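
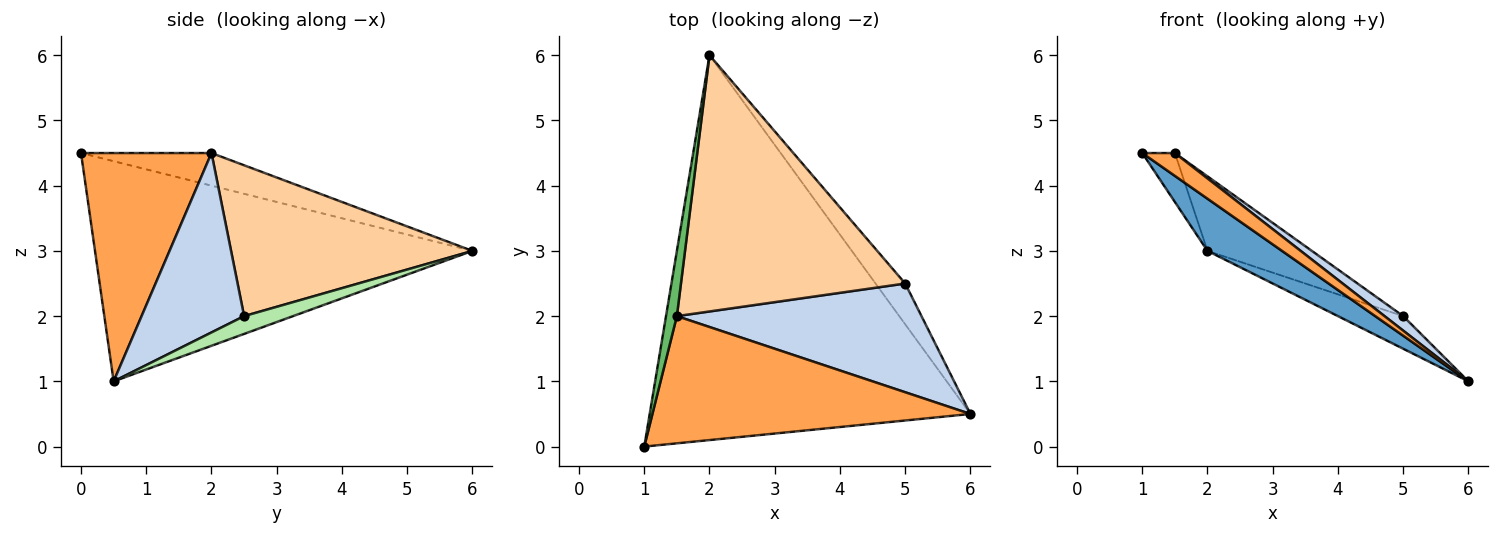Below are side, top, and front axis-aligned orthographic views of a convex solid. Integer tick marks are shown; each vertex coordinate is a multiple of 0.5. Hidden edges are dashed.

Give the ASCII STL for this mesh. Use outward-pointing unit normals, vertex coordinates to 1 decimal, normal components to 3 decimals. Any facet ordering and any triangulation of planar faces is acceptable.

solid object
 facet normal -0.562 -0.111 -0.819
  outer loop
   vertex 2.0 6.0 3.0
   vertex 6.0 0.5 1.0
   vertex 1.0 0.0 4.5
  endloop
 endfacet
 facet normal 0.588 -0.107 0.802
  outer loop
   vertex 1.5 2.0 4.5
   vertex 6.0 0.5 1.0
   vertex 5.0 2.5 2.0
  endloop
 endfacet
 facet normal 0.577 -0.144 0.804
  outer loop
   vertex 1.5 2.0 4.5
   vertex 1.0 0.0 4.5
   vertex 6.0 0.5 1.0
  endloop
 endfacet
 facet normal 0.543 0.235 0.807
  outer loop
   vertex 1.5 2.0 4.5
   vertex 5.0 2.5 2.0
   vertex 2.0 6.0 3.0
  endloop
 endfacet
 facet normal -0.923 0.231 0.308
  outer loop
   vertex 1.5 2.0 4.5
   vertex 2.0 6.0 3.0
   vertex 1.0 0.0 4.5
  endloop
 endfacet
 facet normal 0.424 0.566 -0.707
  outer loop
   vertex 5.0 2.5 2.0
   vertex 6.0 0.5 1.0
   vertex 2.0 6.0 3.0
  endloop
 endfacet
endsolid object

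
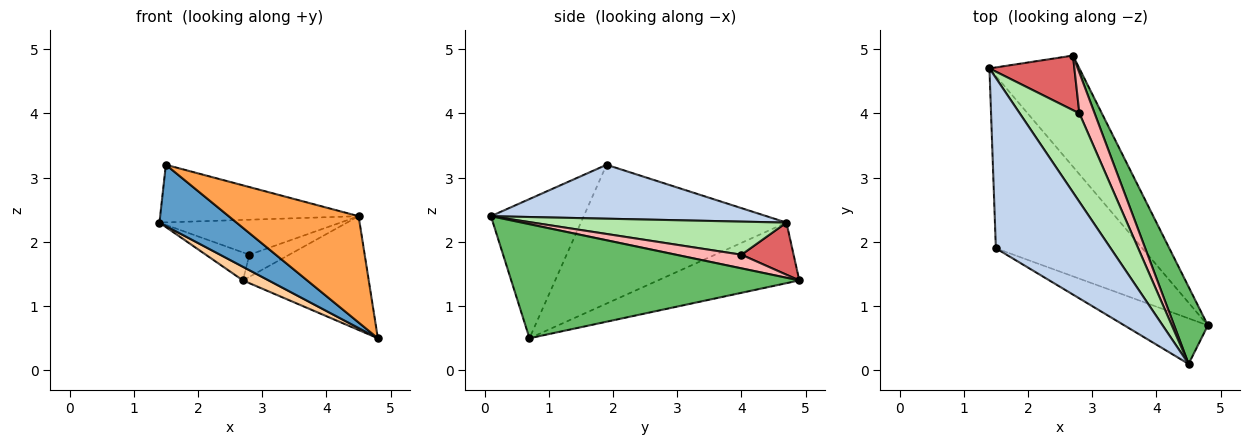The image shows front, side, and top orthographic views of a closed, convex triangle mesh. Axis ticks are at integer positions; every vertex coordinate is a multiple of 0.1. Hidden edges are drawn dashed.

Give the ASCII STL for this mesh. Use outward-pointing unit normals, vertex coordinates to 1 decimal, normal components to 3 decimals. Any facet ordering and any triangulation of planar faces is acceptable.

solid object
 facet normal -0.666 -0.250 -0.703
  outer loop
   vertex 1.5 1.9 3.2
   vertex 1.4 4.7 2.3
   vertex 4.8 0.7 0.5
  endloop
 endfacet
 facet normal 0.406 0.293 0.866
  outer loop
   vertex 4.5 0.1 2.4
   vertex 1.4 4.7 2.3
   vertex 1.5 1.9 3.2
  endloop
 endfacet
 facet normal -0.549 -0.768 -0.329
  outer loop
   vertex 4.5 0.1 2.4
   vertex 1.5 1.9 3.2
   vertex 4.8 0.7 0.5
  endloop
 endfacet
 facet normal -0.556 -0.101 -0.825
  outer loop
   vertex 2.7 4.9 1.4
   vertex 4.8 0.7 0.5
   vertex 1.4 4.7 2.3
  endloop
 endfacet
 facet normal 0.885 0.386 0.262
  outer loop
   vertex 2.7 4.9 1.4
   vertex 4.5 0.1 2.4
   vertex 4.8 0.7 0.5
  endloop
 endfacet
 facet normal 0.459 0.327 0.826
  outer loop
   vertex 2.8 4.0 1.8
   vertex 1.4 4.7 2.3
   vertex 4.5 0.1 2.4
  endloop
 endfacet
 facet normal 0.479 0.400 0.781
  outer loop
   vertex 2.8 4.0 1.8
   vertex 2.7 4.9 1.4
   vertex 1.4 4.7 2.3
  endloop
 endfacet
 facet normal 0.618 0.376 0.691
  outer loop
   vertex 2.8 4.0 1.8
   vertex 4.5 0.1 2.4
   vertex 2.7 4.9 1.4
  endloop
 endfacet
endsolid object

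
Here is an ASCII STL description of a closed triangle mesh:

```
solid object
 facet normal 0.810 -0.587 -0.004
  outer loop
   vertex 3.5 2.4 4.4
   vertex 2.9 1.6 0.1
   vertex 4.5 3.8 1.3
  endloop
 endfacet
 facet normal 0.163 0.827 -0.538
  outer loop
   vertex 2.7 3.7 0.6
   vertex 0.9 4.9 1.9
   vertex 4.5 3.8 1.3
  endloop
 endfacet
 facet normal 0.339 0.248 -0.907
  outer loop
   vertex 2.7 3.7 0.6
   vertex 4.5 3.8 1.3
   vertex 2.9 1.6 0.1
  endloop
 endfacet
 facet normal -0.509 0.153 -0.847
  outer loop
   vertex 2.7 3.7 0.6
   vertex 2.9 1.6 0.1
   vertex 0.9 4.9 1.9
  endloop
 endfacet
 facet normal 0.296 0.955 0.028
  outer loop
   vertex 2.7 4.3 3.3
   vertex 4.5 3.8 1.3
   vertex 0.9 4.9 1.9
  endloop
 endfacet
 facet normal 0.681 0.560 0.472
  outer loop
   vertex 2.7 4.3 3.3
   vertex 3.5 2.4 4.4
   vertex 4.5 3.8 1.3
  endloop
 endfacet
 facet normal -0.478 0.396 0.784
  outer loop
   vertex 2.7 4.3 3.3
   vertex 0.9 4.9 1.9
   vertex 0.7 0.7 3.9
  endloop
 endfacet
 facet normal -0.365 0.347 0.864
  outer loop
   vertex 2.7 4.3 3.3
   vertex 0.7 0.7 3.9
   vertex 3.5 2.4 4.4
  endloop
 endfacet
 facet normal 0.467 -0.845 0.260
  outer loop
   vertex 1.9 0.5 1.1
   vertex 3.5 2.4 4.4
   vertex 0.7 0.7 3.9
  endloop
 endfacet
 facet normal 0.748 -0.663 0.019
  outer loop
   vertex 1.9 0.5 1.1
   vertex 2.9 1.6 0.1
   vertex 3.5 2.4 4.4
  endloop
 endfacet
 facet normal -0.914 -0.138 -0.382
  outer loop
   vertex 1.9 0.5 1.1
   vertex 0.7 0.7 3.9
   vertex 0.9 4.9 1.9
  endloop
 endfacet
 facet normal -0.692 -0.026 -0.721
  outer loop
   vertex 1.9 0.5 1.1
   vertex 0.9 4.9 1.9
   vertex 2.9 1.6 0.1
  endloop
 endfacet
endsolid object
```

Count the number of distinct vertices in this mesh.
8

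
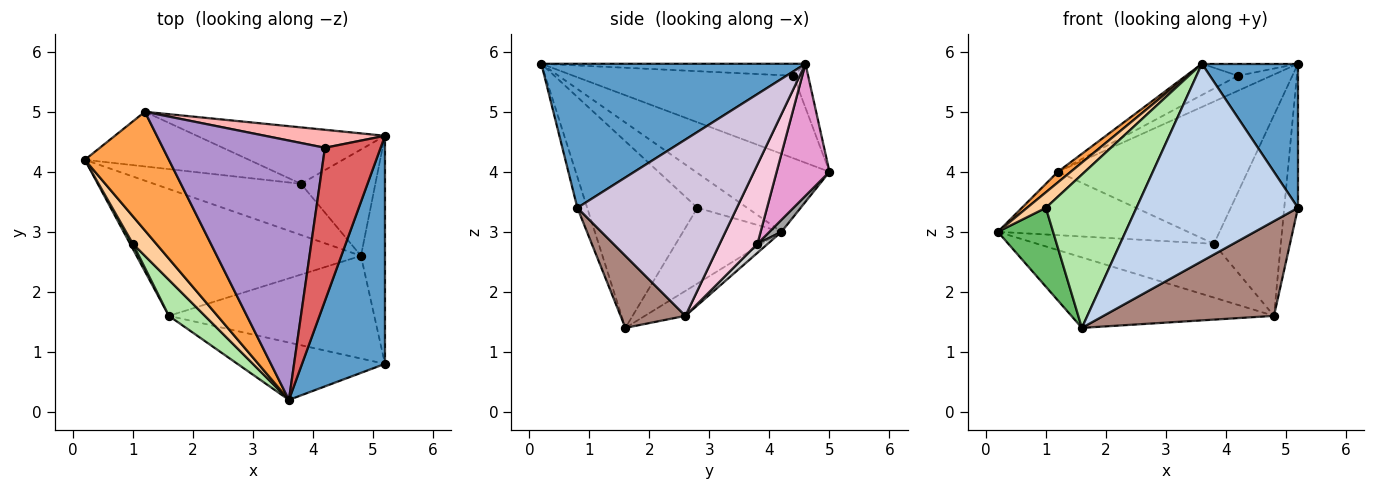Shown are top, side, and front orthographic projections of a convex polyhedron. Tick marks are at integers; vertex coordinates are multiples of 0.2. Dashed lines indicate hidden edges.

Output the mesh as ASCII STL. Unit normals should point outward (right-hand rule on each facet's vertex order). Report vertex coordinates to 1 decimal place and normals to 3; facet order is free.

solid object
 facet normal 0.827 -0.301 0.476
  outer loop
   vertex 5.2 0.8 3.4
   vertex 5.2 4.6 5.8
   vertex 3.6 0.2 5.8
  endloop
 endfacet
 facet normal -0.058 -0.959 -0.279
  outer loop
   vertex 5.2 0.8 3.4
   vertex 3.6 0.2 5.8
   vertex 1.6 1.6 1.4
  endloop
 endfacet
 facet normal -0.679 -0.065 0.731
  outer loop
   vertex 1.2 5.0 4.0
   vertex 0.2 4.2 3.0
   vertex 3.6 0.2 5.8
  endloop
 endfacet
 facet normal -0.792 -0.300 0.532
  outer loop
   vertex 1.0 2.8 3.4
   vertex 3.6 0.2 5.8
   vertex 0.2 4.2 3.0
  endloop
 endfacet
 facet normal -0.872 -0.489 0.032
  outer loop
   vertex 1.0 2.8 3.4
   vertex 0.2 4.2 3.0
   vertex 1.6 1.6 1.4
  endloop
 endfacet
 facet normal -0.764 -0.628 0.148
  outer loop
   vertex 1.0 2.8 3.4
   vertex 1.6 1.6 1.4
   vertex 3.6 0.2 5.8
  endloop
 endfacet
 facet normal -0.210 0.076 0.975
  outer loop
   vertex 4.2 4.4 5.6
   vertex 3.6 0.2 5.8
   vertex 5.2 4.6 5.8
  endloop
 endfacet
 facet normal -0.271 0.616 0.739
  outer loop
   vertex 4.2 4.4 5.6
   vertex 5.2 4.6 5.8
   vertex 1.2 5.0 4.0
  endloop
 endfacet
 facet normal -0.451 0.107 0.886
  outer loop
   vertex 4.2 4.4 5.6
   vertex 1.2 5.0 4.0
   vertex 3.6 0.2 5.8
  endloop
 endfacet
 facet normal 0.987 0.085 -0.134
  outer loop
   vertex 4.8 2.6 1.6
   vertex 5.2 4.6 5.8
   vertex 5.2 0.8 3.4
  endloop
 endfacet
 facet normal 0.250 -0.656 -0.712
  outer loop
   vertex 4.8 2.6 1.6
   vertex 5.2 0.8 3.4
   vertex 1.6 1.6 1.4
  endloop
 endfacet
 facet normal -0.097 0.483 -0.870
  outer loop
   vertex 4.8 2.6 1.6
   vertex 1.6 1.6 1.4
   vertex 0.2 4.2 3.0
  endloop
 endfacet
 facet normal 0.251 0.900 -0.357
  outer loop
   vertex 3.8 3.8 2.8
   vertex 1.2 5.0 4.0
   vertex 5.2 4.6 5.8
  endloop
 endfacet
 facet normal 0.446 0.791 -0.419
  outer loop
   vertex 3.8 3.8 2.8
   vertex 5.2 4.6 5.8
   vertex 4.8 2.6 1.6
  endloop
 endfacet
 facet normal 0.048 0.756 -0.653
  outer loop
   vertex 3.8 3.8 2.8
   vertex 0.2 4.2 3.0
   vertex 1.2 5.0 4.0
  endloop
 endfacet
 facet normal 0.042 0.724 -0.689
  outer loop
   vertex 3.8 3.8 2.8
   vertex 4.8 2.6 1.6
   vertex 0.2 4.2 3.0
  endloop
 endfacet
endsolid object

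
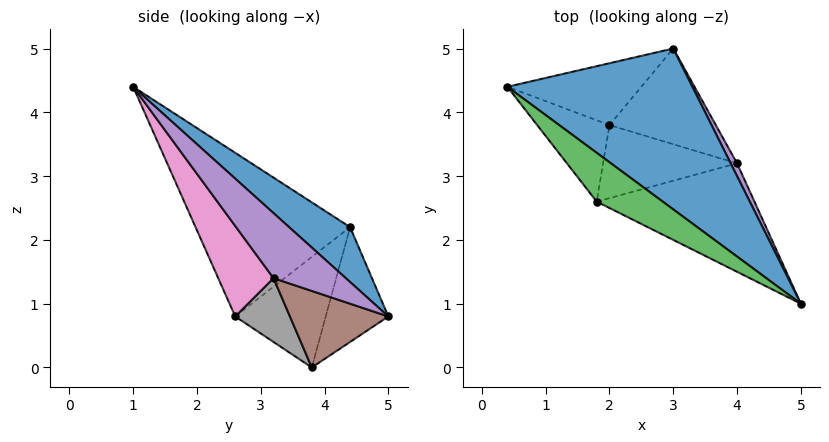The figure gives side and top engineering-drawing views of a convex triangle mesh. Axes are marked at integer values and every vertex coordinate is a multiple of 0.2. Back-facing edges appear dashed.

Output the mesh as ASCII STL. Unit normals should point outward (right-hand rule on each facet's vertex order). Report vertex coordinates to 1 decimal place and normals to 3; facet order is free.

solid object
 facet normal 0.201 0.709 0.676
  outer loop
   vertex 3.0 5.0 0.8
   vertex 0.4 4.4 2.2
   vertex 5.0 1.0 4.4
  endloop
 endfacet
 facet normal -0.449 0.724 -0.524
  outer loop
   vertex 2.0 3.8 0.0
   vertex 0.4 4.4 2.2
   vertex 3.0 5.0 0.8
  endloop
 endfacet
 facet normal -0.652 -0.711 0.263
  outer loop
   vertex 1.8 2.6 0.8
   vertex 5.0 1.0 4.4
   vertex 0.4 4.4 2.2
  endloop
 endfacet
 facet normal -0.816 -0.220 -0.534
  outer loop
   vertex 1.8 2.6 0.8
   vertex 0.4 4.4 2.2
   vertex 2.0 3.8 0.0
  endloop
 endfacet
 facet normal 0.859 0.505 0.084
  outer loop
   vertex 4.0 3.2 1.4
   vertex 3.0 5.0 0.8
   vertex 5.0 1.0 4.4
  endloop
 endfacet
 facet normal 0.583 0.054 -0.810
  outer loop
   vertex 4.0 3.2 1.4
   vertex 2.0 3.8 0.0
   vertex 3.0 5.0 0.8
  endloop
 endfacet
 facet normal 0.359 -0.691 -0.627
  outer loop
   vertex 4.0 3.2 1.4
   vertex 5.0 1.0 4.4
   vertex 1.8 2.6 0.8
  endloop
 endfacet
 facet normal 0.357 -0.559 -0.749
  outer loop
   vertex 4.0 3.2 1.4
   vertex 1.8 2.6 0.8
   vertex 2.0 3.8 0.0
  endloop
 endfacet
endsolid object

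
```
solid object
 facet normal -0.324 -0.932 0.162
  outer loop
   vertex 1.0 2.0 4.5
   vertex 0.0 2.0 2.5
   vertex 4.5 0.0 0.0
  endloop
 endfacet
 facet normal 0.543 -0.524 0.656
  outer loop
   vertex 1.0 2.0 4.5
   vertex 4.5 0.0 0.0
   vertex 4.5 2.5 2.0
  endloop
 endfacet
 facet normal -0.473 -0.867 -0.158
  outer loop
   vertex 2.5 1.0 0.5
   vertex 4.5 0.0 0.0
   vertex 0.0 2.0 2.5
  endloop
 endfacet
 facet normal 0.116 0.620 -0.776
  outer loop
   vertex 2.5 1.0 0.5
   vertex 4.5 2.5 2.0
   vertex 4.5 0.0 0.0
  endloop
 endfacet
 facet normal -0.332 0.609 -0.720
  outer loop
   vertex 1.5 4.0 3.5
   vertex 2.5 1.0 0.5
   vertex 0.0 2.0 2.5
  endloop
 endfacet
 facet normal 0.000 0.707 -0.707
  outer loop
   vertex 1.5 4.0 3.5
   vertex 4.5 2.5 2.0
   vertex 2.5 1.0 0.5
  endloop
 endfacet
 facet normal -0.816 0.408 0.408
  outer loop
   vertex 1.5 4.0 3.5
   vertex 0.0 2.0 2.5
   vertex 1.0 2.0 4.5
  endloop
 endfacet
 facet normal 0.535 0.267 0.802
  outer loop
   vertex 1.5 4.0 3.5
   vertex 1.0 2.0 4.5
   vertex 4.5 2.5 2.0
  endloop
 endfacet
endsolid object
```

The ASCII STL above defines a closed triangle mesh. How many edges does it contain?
12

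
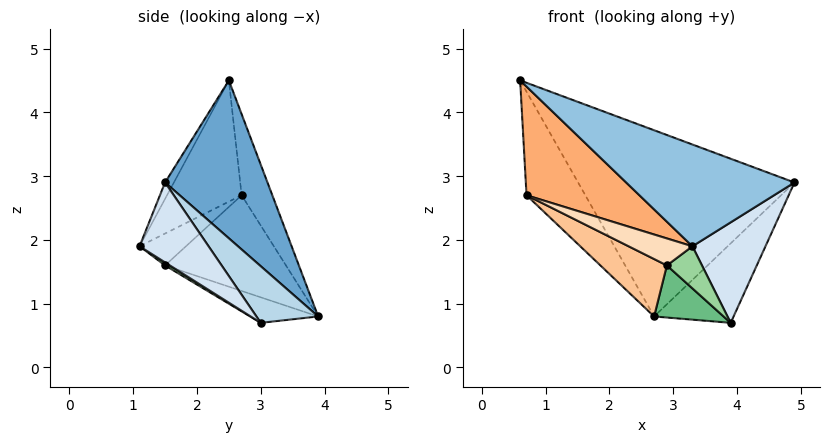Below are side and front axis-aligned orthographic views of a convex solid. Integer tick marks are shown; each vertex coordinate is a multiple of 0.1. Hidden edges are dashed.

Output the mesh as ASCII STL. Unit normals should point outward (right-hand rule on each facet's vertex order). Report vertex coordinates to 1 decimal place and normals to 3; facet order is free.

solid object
 facet normal 0.369 0.780 0.505
  outer loop
   vertex 2.7 3.9 0.8
   vertex 0.6 2.5 4.5
   vertex 4.9 1.5 2.9
  endloop
 endfacet
 facet normal -0.047 -0.899 0.435
  outer loop
   vertex 3.3 1.1 1.9
   vertex 4.9 1.5 2.9
   vertex 0.6 2.5 4.5
  endloop
 endfacet
 facet normal 0.594 0.764 0.251
  outer loop
   vertex 3.9 3.0 0.7
   vertex 2.7 3.9 0.8
   vertex 4.9 1.5 2.9
  endloop
 endfacet
 facet normal 0.534 -0.566 -0.628
  outer loop
   vertex 3.9 3.0 0.7
   vertex 4.9 1.5 2.9
   vertex 3.3 1.1 1.9
  endloop
 endfacet
 facet normal -0.462 0.884 0.073
  outer loop
   vertex 0.7 2.7 2.7
   vertex 0.6 2.5 4.5
   vertex 2.7 3.9 0.8
  endloop
 endfacet
 facet normal -0.547 -0.828 -0.122
  outer loop
   vertex 0.7 2.7 2.7
   vertex 3.3 1.1 1.9
   vertex 0.6 2.5 4.5
  endloop
 endfacet
 facet normal -0.554 -0.305 -0.775
  outer loop
   vertex 2.9 1.5 1.6
   vertex 0.7 2.7 2.7
   vertex 2.7 3.9 0.8
  endloop
 endfacet
 facet normal -0.564 -0.776 -0.282
  outer loop
   vertex 2.9 1.5 1.6
   vertex 3.3 1.1 1.9
   vertex 0.7 2.7 2.7
  endloop
 endfacet
 facet normal -0.317 -0.324 -0.892
  outer loop
   vertex 2.9 1.5 1.6
   vertex 2.7 3.9 0.8
   vertex 3.9 3.0 0.7
  endloop
 endfacet
 facet normal 0.075 -0.549 -0.832
  outer loop
   vertex 2.9 1.5 1.6
   vertex 3.9 3.0 0.7
   vertex 3.3 1.1 1.9
  endloop
 endfacet
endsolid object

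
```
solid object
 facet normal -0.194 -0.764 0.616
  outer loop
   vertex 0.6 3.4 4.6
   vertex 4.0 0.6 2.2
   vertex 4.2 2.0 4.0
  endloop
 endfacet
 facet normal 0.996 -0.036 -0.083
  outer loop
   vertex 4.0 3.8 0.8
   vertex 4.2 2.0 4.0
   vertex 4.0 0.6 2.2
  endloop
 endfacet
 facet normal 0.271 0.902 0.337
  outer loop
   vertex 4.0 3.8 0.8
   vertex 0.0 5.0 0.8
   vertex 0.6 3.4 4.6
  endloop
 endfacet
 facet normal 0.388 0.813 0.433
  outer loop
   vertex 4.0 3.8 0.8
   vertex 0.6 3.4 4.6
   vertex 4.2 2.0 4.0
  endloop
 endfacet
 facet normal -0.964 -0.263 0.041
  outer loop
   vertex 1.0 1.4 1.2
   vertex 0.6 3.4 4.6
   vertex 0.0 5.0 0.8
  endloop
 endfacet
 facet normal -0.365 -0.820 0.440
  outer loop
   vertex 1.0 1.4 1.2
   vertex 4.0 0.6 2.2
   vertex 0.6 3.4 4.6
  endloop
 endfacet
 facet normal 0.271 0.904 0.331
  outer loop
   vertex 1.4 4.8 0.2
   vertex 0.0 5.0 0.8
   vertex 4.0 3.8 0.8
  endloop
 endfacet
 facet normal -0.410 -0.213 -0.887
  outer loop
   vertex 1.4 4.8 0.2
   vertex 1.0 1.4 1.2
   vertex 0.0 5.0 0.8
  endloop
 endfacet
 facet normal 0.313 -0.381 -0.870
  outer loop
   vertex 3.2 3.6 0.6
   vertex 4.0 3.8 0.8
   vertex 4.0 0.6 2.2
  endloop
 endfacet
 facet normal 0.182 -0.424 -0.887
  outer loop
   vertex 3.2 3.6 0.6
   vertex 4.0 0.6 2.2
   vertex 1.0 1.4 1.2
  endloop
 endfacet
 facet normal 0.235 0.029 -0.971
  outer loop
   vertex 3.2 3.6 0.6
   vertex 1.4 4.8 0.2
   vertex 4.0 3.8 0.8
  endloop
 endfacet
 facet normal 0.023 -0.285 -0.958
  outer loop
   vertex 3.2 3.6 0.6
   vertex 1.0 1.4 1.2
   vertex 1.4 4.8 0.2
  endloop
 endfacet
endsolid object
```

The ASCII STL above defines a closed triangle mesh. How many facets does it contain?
12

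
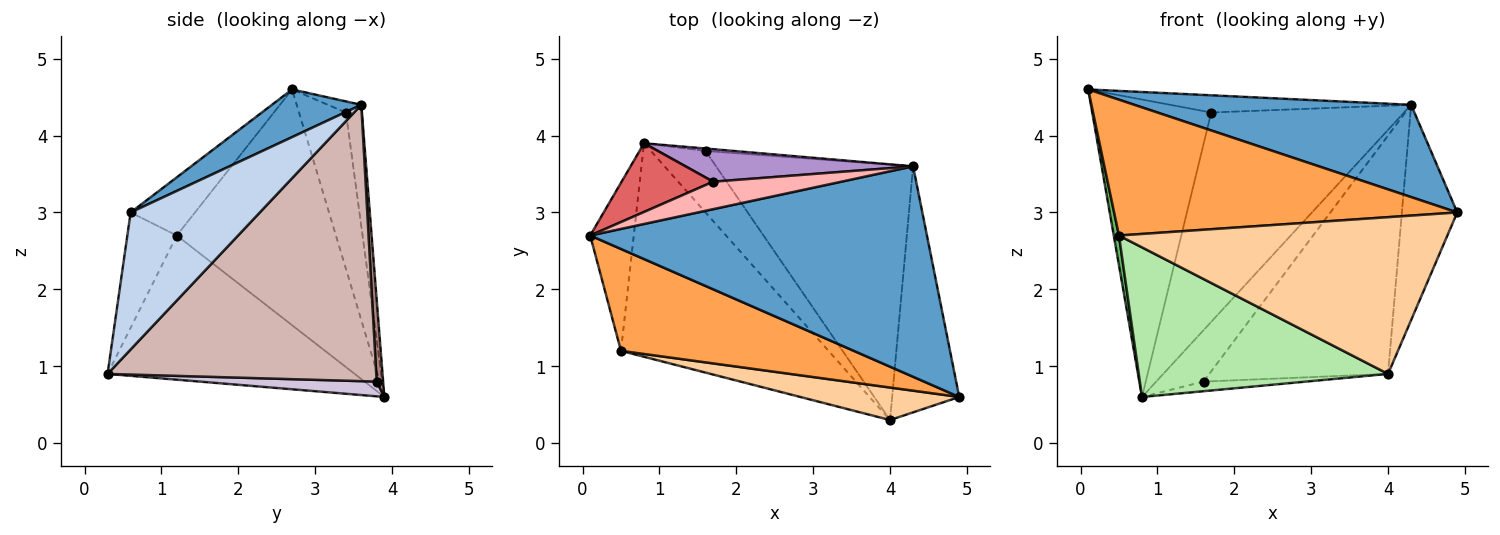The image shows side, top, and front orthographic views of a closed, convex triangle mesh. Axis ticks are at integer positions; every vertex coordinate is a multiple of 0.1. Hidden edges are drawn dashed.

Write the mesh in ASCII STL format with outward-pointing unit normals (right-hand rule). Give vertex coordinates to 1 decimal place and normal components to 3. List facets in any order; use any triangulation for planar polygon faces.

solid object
 facet normal 0.129 -0.398 0.908
  outer loop
   vertex 4.3 3.6 4.4
   vertex 0.1 2.7 4.6
   vertex 4.9 0.6 3.0
  endloop
 endfacet
 facet normal 0.838 0.359 -0.411
  outer loop
   vertex 4.3 3.6 4.4
   vertex 4.9 0.6 3.0
   vertex 4.0 0.3 0.9
  endloop
 endfacet
 facet normal -0.148 -0.791 0.593
  outer loop
   vertex 0.5 1.2 2.7
   vertex 4.9 0.6 3.0
   vertex 0.1 2.7 4.6
  endloop
 endfacet
 facet normal -0.146 -0.969 0.201
  outer loop
   vertex 0.5 1.2 2.7
   vertex 4.0 0.3 0.9
   vertex 4.9 0.6 3.0
  endloop
 endfacet
 facet normal -0.983 -0.032 -0.182
  outer loop
   vertex 0.5 1.2 2.7
   vertex 0.1 2.7 4.6
   vertex 0.8 3.9 0.6
  endloop
 endfacet
 facet normal -0.494 -0.499 -0.712
  outer loop
   vertex 0.5 1.2 2.7
   vertex 0.8 3.9 0.6
   vertex 4.0 0.3 0.9
  endloop
 endfacet
 facet normal -0.359 0.910 0.210
  outer loop
   vertex 1.7 3.4 4.3
   vertex 0.8 3.9 0.6
   vertex 0.1 2.7 4.6
  endloop
 endfacet
 facet normal -0.073 0.530 0.845
  outer loop
   vertex 1.7 3.4 4.3
   vertex 0.1 2.7 4.6
   vertex 4.3 3.6 4.4
  endloop
 endfacet
 facet normal -0.082 0.985 0.153
  outer loop
   vertex 1.7 3.4 4.3
   vertex 4.3 3.6 4.4
   vertex 0.8 3.9 0.6
  endloop
 endfacet
 facet normal 0.257 0.149 -0.955
  outer loop
   vertex 1.6 3.8 0.8
   vertex 4.0 0.3 0.9
   vertex 0.8 3.9 0.6
  endloop
 endfacet
 facet normal 0.135 0.990 -0.047
  outer loop
   vertex 1.6 3.8 0.8
   vertex 0.8 3.9 0.6
   vertex 4.3 3.6 4.4
  endloop
 endfacet
 facet normal 0.716 0.476 -0.510
  outer loop
   vertex 1.6 3.8 0.8
   vertex 4.3 3.6 4.4
   vertex 4.0 0.3 0.9
  endloop
 endfacet
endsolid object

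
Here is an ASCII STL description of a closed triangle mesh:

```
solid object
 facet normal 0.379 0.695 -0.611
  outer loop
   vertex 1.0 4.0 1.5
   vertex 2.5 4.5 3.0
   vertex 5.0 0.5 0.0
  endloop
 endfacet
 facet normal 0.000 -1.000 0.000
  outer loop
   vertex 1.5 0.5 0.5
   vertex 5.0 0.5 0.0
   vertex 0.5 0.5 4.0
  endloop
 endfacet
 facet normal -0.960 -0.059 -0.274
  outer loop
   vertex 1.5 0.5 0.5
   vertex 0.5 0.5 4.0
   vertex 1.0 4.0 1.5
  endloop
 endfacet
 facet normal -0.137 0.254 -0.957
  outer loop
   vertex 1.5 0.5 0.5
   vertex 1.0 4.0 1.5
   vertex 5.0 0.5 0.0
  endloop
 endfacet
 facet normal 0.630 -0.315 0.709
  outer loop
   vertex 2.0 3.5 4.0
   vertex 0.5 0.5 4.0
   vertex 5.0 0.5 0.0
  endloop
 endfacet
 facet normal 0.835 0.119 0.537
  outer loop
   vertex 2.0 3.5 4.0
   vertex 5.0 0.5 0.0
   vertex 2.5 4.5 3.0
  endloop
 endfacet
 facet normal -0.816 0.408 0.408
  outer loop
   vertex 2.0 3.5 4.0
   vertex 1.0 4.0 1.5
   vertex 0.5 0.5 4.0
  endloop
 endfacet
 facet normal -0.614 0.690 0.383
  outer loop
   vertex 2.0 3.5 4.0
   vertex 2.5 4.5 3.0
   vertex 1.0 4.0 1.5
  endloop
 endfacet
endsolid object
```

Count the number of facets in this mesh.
8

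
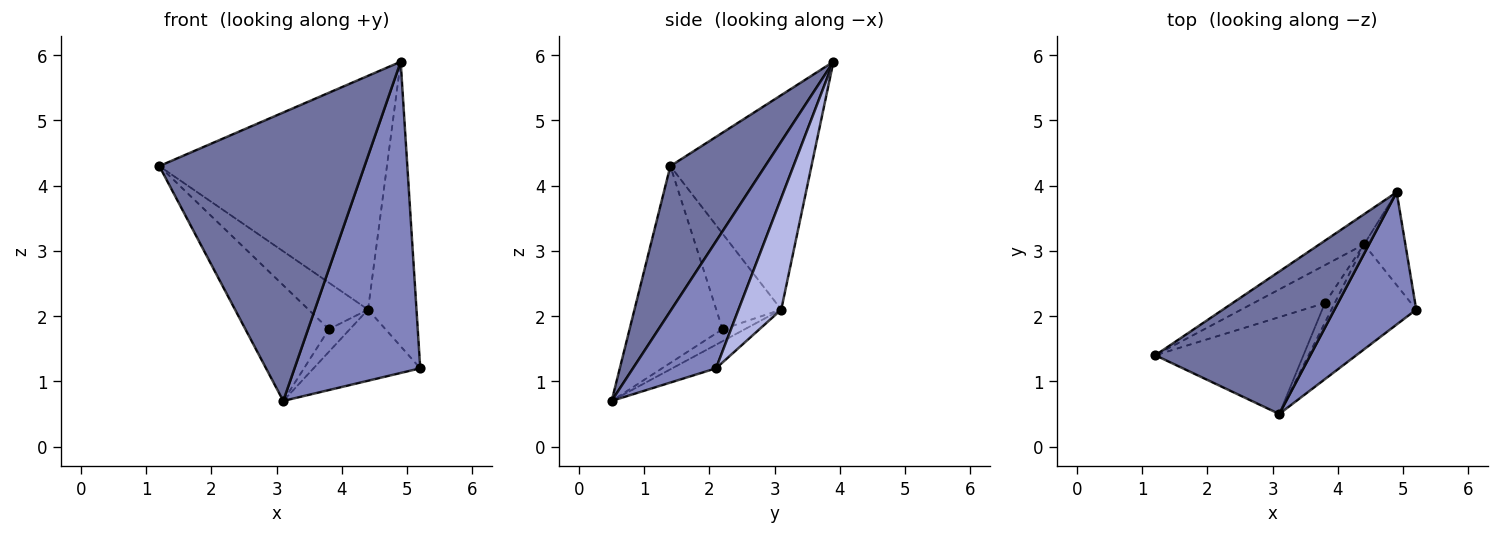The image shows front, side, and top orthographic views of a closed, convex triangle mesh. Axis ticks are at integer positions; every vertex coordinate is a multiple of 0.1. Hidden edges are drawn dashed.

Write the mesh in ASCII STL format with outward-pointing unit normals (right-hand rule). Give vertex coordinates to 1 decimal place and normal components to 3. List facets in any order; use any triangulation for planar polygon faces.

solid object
 facet normal 0.383 -0.828 0.409
  outer loop
   vertex 3.1 0.5 0.7
   vertex 4.9 3.9 5.9
   vertex 1.2 1.4 4.3
  endloop
 endfacet
 facet normal 0.520 -0.786 0.334
  outer loop
   vertex 3.1 0.5 0.7
   vertex 5.2 2.1 1.2
   vertex 4.9 3.9 5.9
  endloop
 endfacet
 facet normal -0.524 0.845 -0.109
  outer loop
   vertex 4.4 3.1 2.1
   vertex 1.2 1.4 4.3
   vertex 4.9 3.9 5.9
  endloop
 endfacet
 facet normal 0.643 0.728 -0.238
  outer loop
   vertex 4.4 3.1 2.1
   vertex 4.9 3.9 5.9
   vertex 5.2 2.1 1.2
  endloop
 endfacet
 facet normal -0.224 0.547 -0.807
  outer loop
   vertex 4.4 3.1 2.1
   vertex 5.2 2.1 1.2
   vertex 3.1 0.5 0.7
  endloop
 endfacet
 facet normal -0.649 0.583 -0.488
  outer loop
   vertex 3.8 2.2 1.8
   vertex 3.1 0.5 0.7
   vertex 1.2 1.4 4.3
  endloop
 endfacet
 facet normal -0.646 0.591 -0.483
  outer loop
   vertex 3.8 2.2 1.8
   vertex 1.2 1.4 4.3
   vertex 4.4 3.1 2.1
  endloop
 endfacet
 facet normal -0.628 0.588 -0.510
  outer loop
   vertex 3.8 2.2 1.8
   vertex 4.4 3.1 2.1
   vertex 3.1 0.5 0.7
  endloop
 endfacet
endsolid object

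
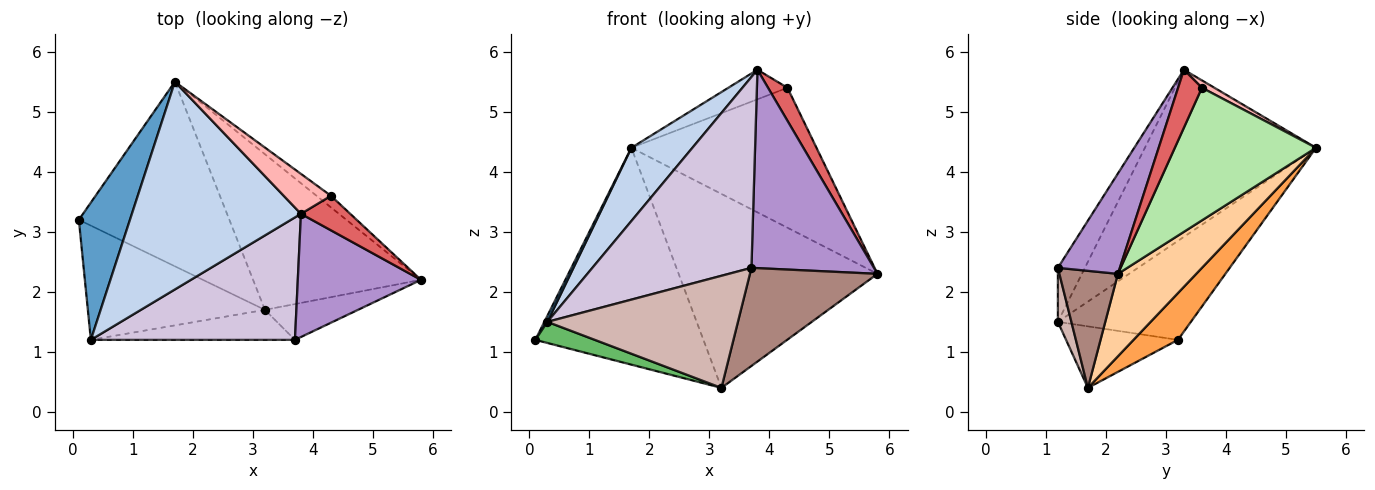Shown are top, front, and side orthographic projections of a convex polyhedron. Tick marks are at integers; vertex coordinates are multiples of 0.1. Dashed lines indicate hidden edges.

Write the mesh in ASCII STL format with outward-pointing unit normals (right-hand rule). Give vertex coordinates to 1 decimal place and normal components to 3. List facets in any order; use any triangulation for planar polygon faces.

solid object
 facet normal -0.888 -0.020 0.459
  outer loop
   vertex 0.3 1.2 1.5
   vertex 1.7 5.5 4.4
   vertex 0.1 3.2 1.2
  endloop
 endfacet
 facet normal -0.682 -0.243 0.690
  outer loop
   vertex 0.3 1.2 1.5
   vertex 3.8 3.3 5.7
   vertex 1.7 5.5 4.4
  endloop
 endfacet
 facet normal 0.197 0.747 -0.635
  outer loop
   vertex 3.2 1.7 0.4
   vertex 0.1 3.2 1.2
   vertex 1.7 5.5 4.4
  endloop
 endfacet
 facet normal 0.294 0.746 -0.598
  outer loop
   vertex 3.2 1.7 0.4
   vertex 1.7 5.5 4.4
   vertex 5.8 2.2 2.3
  endloop
 endfacet
 facet normal -0.323 -0.172 -0.931
  outer loop
   vertex 3.2 1.7 0.4
   vertex 0.3 1.2 1.5
   vertex 0.1 3.2 1.2
  endloop
 endfacet
 facet normal 0.605 0.793 -0.066
  outer loop
   vertex 4.3 3.6 5.4
   vertex 5.8 2.2 2.3
   vertex 1.7 5.5 4.4
  endloop
 endfacet
 facet normal 0.647 -0.527 0.551
  outer loop
   vertex 4.3 3.6 5.4
   vertex 3.8 3.3 5.7
   vertex 5.8 2.2 2.3
  endloop
 endfacet
 facet normal 0.124 0.590 0.798
  outer loop
   vertex 4.3 3.6 5.4
   vertex 1.7 5.5 4.4
   vertex 3.8 3.3 5.7
  endloop
 endfacet
 facet normal 0.395 -0.781 0.485
  outer loop
   vertex 3.7 1.2 2.4
   vertex 5.8 2.2 2.3
   vertex 3.8 3.3 5.7
  endloop
 endfacet
 facet normal -0.141 -0.833 0.535
  outer loop
   vertex 3.7 1.2 2.4
   vertex 3.8 3.3 5.7
   vertex 0.3 1.2 1.5
  endloop
 endfacet
 facet normal 0.396 -0.863 -0.315
  outer loop
   vertex 3.7 1.2 2.4
   vertex 3.2 1.7 0.4
   vertex 5.8 2.2 2.3
  endloop
 endfacet
 facet normal 0.068 -0.964 -0.258
  outer loop
   vertex 3.7 1.2 2.4
   vertex 0.3 1.2 1.5
   vertex 3.2 1.7 0.4
  endloop
 endfacet
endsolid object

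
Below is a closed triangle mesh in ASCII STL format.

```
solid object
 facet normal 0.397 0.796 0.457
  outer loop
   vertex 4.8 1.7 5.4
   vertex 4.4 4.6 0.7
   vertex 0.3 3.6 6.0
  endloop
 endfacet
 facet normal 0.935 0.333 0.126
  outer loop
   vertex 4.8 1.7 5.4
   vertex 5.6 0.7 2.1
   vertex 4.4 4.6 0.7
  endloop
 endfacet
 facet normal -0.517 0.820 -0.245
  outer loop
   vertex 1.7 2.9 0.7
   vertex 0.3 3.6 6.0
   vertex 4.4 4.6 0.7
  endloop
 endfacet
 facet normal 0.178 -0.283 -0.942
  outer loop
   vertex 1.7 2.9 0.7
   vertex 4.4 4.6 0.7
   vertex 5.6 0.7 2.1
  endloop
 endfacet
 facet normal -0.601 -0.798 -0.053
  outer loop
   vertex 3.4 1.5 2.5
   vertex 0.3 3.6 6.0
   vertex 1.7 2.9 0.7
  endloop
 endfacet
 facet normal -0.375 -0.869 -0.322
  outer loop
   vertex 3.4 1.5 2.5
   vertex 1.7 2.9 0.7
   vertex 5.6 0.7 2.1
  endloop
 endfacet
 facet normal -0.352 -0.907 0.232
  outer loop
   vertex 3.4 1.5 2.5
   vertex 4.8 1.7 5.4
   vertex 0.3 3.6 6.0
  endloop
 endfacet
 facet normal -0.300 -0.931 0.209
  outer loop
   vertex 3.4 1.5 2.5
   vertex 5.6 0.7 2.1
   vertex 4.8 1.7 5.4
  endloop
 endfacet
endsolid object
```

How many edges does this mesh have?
12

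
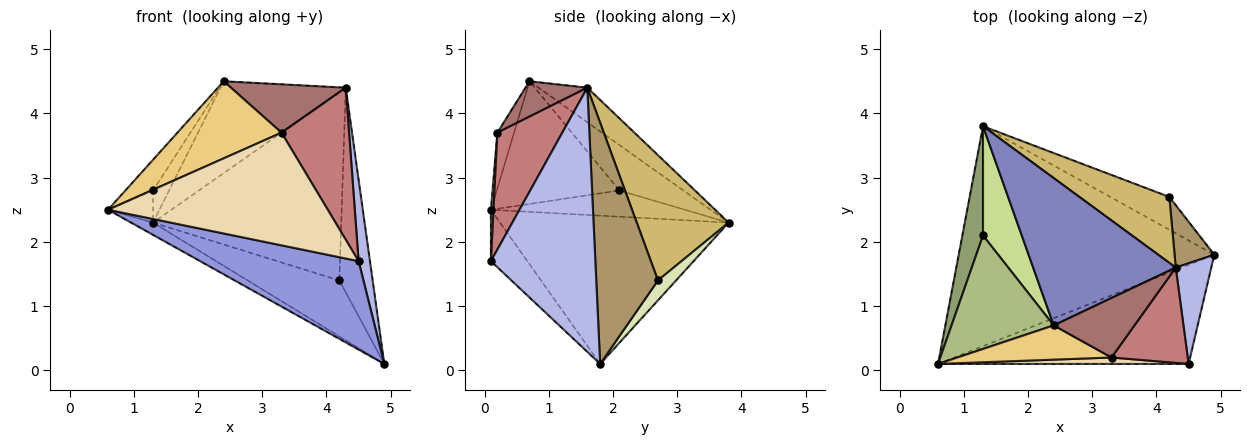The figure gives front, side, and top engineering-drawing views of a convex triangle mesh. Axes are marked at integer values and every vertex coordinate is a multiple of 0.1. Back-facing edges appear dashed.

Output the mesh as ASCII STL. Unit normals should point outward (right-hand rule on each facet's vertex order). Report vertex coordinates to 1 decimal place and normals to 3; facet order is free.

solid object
 facet normal -0.501 0.048 -0.864
  outer loop
   vertex 1.3 3.8 2.3
   vertex 4.9 1.8 0.1
   vertex 0.6 0.1 2.5
  endloop
 endfacet
 facet normal -0.202 0.518 0.831
  outer loop
   vertex 4.3 1.6 4.4
   vertex 1.3 3.8 2.3
   vertex 2.4 0.7 4.5
  endloop
 endfacet
 facet normal -0.151 -0.658 -0.737
  outer loop
   vertex 4.5 0.1 1.7
   vertex 0.6 0.1 2.5
   vertex 4.9 1.8 0.1
  endloop
 endfacet
 facet normal 0.985 -0.107 0.133
  outer loop
   vertex 4.5 0.1 1.7
   vertex 4.9 1.8 0.1
   vertex 4.3 1.6 4.4
  endloop
 endfacet
 facet normal -0.773 0.179 0.609
  outer loop
   vertex 1.3 2.1 2.8
   vertex 1.3 3.8 2.3
   vertex 0.6 0.1 2.5
  endloop
 endfacet
 facet normal -0.757 0.170 0.630
  outer loop
   vertex 1.3 2.1 2.8
   vertex 0.6 0.1 2.5
   vertex 2.4 0.7 4.5
  endloop
 endfacet
 facet normal -0.747 0.188 0.638
  outer loop
   vertex 1.3 2.1 2.8
   vertex 2.4 0.7 4.5
   vertex 1.3 3.8 2.3
  endloop
 endfacet
 facet normal 0.168 0.851 -0.498
  outer loop
   vertex 4.2 2.7 1.4
   vertex 4.9 1.8 0.1
   vertex 1.3 3.8 2.3
  endloop
 endfacet
 facet normal 0.871 0.470 0.143
  outer loop
   vertex 4.2 2.7 1.4
   vertex 4.3 1.6 4.4
   vertex 4.9 1.8 0.1
  endloop
 endfacet
 facet normal 0.418 0.857 0.300
  outer loop
   vertex 4.2 2.7 1.4
   vertex 1.3 3.8 2.3
   vertex 4.3 1.6 4.4
  endloop
 endfacet
 facet normal -0.145 -0.904 0.402
  outer loop
   vertex 3.3 0.2 3.7
   vertex 2.4 0.7 4.5
   vertex 0.6 0.1 2.5
  endloop
 endfacet
 facet normal 0.012 -0.998 0.057
  outer loop
   vertex 3.3 0.2 3.7
   vertex 0.6 0.1 2.5
   vertex 4.5 0.1 1.7
  endloop
 endfacet
 facet normal 0.322 -0.597 0.735
  outer loop
   vertex 3.3 0.2 3.7
   vertex 4.3 1.6 4.4
   vertex 2.4 0.7 4.5
  endloop
 endfacet
 facet normal 0.632 -0.657 0.412
  outer loop
   vertex 3.3 0.2 3.7
   vertex 4.5 0.1 1.7
   vertex 4.3 1.6 4.4
  endloop
 endfacet
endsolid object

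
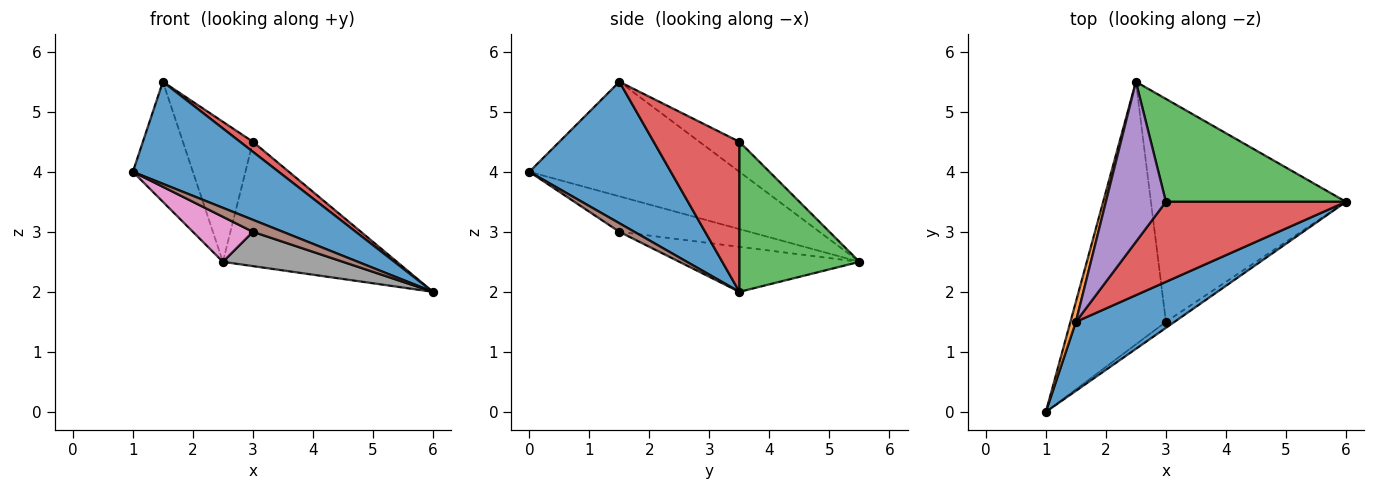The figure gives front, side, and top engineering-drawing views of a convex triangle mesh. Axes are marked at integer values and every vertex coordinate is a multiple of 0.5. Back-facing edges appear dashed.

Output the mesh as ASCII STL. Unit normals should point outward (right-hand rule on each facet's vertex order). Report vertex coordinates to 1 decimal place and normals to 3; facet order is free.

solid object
 facet normal 0.627 -0.646 0.437
  outer loop
   vertex 1.5 1.5 5.5
   vertex 1.0 0.0 4.0
   vertex 6.0 3.5 2.0
  endloop
 endfacet
 facet normal -0.961 0.274 0.046
  outer loop
   vertex 1.5 1.5 5.5
   vertex 2.5 5.5 2.5
   vertex 1.0 0.0 4.0
  endloop
 endfacet
 facet normal 0.469 0.680 0.563
  outer loop
   vertex 3.0 3.5 4.5
   vertex 6.0 3.5 2.0
   vertex 2.5 5.5 2.5
  endloop
 endfacet
 facet normal 0.637 -0.096 0.765
  outer loop
   vertex 3.0 3.5 4.5
   vertex 1.5 1.5 5.5
   vertex 6.0 3.5 2.0
  endloop
 endfacet
 facet normal -0.352 0.616 0.704
  outer loop
   vertex 3.0 3.5 4.5
   vertex 2.5 5.5 2.5
   vertex 1.5 1.5 5.5
  endloop
 endfacet
 facet normal 0.408 -0.816 -0.408
  outer loop
   vertex 3.0 1.5 3.0
   vertex 6.0 3.5 2.0
   vertex 1.0 0.0 4.0
  endloop
 endfacet
 facet normal -0.344 -0.159 -0.926
  outer loop
   vertex 3.0 1.5 3.0
   vertex 1.0 0.0 4.0
   vertex 2.5 5.5 2.5
  endloop
 endfacet
 facet normal -0.222 -0.148 -0.964
  outer loop
   vertex 3.0 1.5 3.0
   vertex 2.5 5.5 2.5
   vertex 6.0 3.5 2.0
  endloop
 endfacet
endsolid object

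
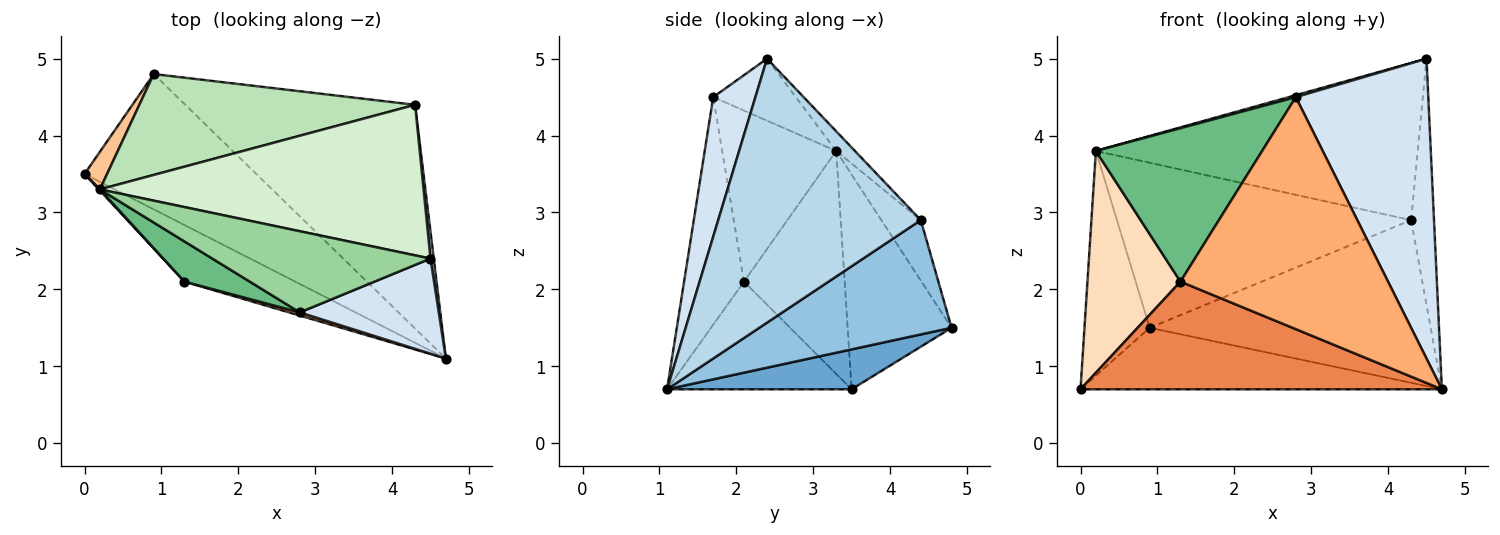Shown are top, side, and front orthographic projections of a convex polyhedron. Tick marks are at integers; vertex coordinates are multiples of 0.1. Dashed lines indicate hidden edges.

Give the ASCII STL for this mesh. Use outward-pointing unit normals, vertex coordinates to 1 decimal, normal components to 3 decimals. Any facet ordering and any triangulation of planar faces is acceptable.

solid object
 facet normal 0.207 0.405 -0.891
  outer loop
   vertex 0.9 4.8 1.5
   vertex 4.7 1.1 0.7
   vertex 0.0 3.5 0.7
  endloop
 endfacet
 facet normal 0.373 0.546 -0.750
  outer loop
   vertex 4.3 4.4 2.9
   vertex 4.7 1.1 0.7
   vertex 0.9 4.8 1.5
  endloop
 endfacet
 facet normal 0.994 0.112 0.012
  outer loop
   vertex 4.3 4.4 2.9
   vertex 4.5 2.4 5.0
   vertex 4.7 1.1 0.7
  endloop
 endfacet
 facet normal 0.290 -0.912 0.289
  outer loop
   vertex 2.8 1.7 4.5
   vertex 4.7 1.1 0.7
   vertex 4.5 2.4 5.0
  endloop
 endfacet
 facet normal -0.412 -0.807 -0.424
  outer loop
   vertex 1.3 2.1 2.1
   vertex 0.0 3.5 0.7
   vertex 4.7 1.1 0.7
  endloop
 endfacet
 facet normal -0.277 -0.961 0.013
  outer loop
   vertex 1.3 2.1 2.1
   vertex 4.7 1.1 0.7
   vertex 2.8 1.7 4.5
  endloop
 endfacet
 facet normal -0.844 0.530 0.089
  outer loop
   vertex 0.2 3.3 3.8
   vertex 0.9 4.8 1.5
   vertex 0.0 3.5 0.7
  endloop
 endfacet
 facet normal -0.735 -0.679 0.004
  outer loop
   vertex 0.2 3.3 3.8
   vertex 0.0 3.5 0.7
   vertex 1.3 2.1 2.1
  endloop
 endfacet
 facet normal -0.553 -0.806 0.211
  outer loop
   vertex 0.2 3.3 3.8
   vertex 1.3 2.1 2.1
   vertex 2.8 1.7 4.5
  endloop
 endfacet
 facet normal -0.273 -0.023 0.962
  outer loop
   vertex 0.2 3.3 3.8
   vertex 2.8 1.7 4.5
   vertex 4.5 2.4 5.0
  endloop
 endfacet
 facet normal -0.114 0.848 0.518
  outer loop
   vertex 0.2 3.3 3.8
   vertex 4.3 4.4 2.9
   vertex 0.9 4.8 1.5
  endloop
 endfacet
 facet normal -0.042 0.722 0.691
  outer loop
   vertex 0.2 3.3 3.8
   vertex 4.5 2.4 5.0
   vertex 4.3 4.4 2.9
  endloop
 endfacet
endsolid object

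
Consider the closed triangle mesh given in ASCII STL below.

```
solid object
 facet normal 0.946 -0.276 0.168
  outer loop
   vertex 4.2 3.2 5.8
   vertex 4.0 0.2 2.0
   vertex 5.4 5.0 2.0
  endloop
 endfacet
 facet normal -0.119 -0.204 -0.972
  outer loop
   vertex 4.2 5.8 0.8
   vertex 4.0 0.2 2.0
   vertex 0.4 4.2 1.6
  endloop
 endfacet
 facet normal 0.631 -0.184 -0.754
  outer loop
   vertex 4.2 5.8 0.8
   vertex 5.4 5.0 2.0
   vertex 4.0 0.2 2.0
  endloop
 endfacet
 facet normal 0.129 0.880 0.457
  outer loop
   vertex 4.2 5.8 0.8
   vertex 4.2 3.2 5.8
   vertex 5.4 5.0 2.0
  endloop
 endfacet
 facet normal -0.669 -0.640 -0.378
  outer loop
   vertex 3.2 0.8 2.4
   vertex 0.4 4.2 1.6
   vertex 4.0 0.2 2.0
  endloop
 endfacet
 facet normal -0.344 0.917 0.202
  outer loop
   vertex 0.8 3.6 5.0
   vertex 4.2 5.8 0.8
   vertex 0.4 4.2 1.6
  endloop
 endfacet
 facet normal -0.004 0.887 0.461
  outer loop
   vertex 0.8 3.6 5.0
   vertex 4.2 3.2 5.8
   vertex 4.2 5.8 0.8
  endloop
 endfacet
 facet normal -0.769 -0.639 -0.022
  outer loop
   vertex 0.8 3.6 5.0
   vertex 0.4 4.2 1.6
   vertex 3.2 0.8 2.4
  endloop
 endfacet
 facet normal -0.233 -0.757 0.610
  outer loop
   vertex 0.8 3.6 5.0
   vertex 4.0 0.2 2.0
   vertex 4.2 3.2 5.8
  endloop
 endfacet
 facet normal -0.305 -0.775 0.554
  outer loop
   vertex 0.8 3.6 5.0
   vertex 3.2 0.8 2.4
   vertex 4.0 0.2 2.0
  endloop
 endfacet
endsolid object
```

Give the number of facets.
10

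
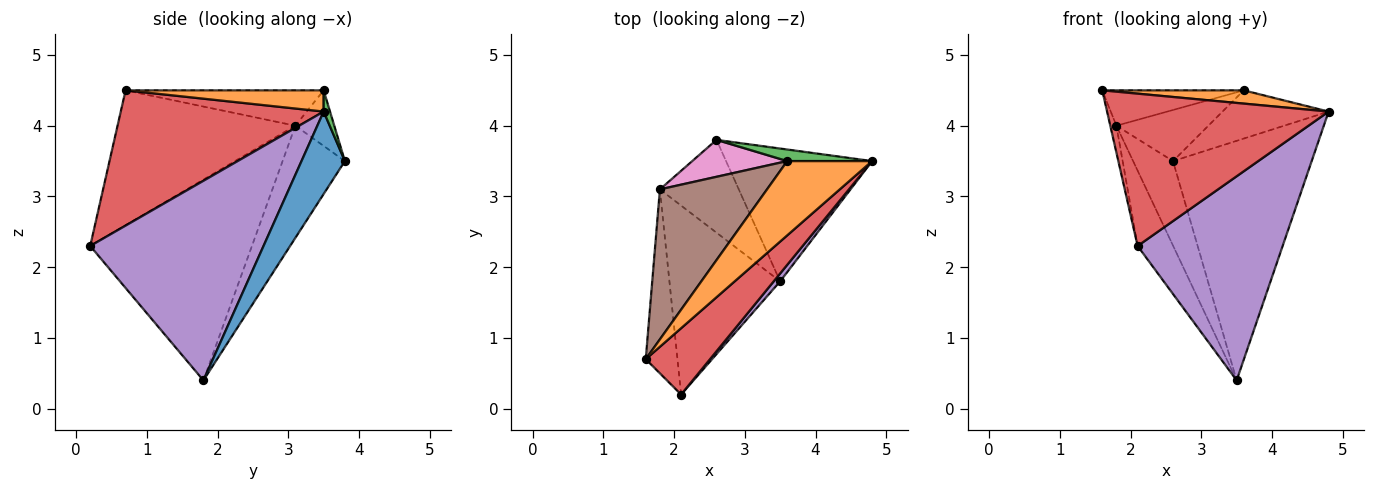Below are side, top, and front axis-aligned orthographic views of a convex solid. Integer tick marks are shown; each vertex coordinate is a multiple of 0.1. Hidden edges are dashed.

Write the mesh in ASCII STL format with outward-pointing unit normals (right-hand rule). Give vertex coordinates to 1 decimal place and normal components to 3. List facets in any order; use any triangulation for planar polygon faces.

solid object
 facet normal 0.264 0.844 -0.468
  outer loop
   vertex 3.5 1.8 0.4
   vertex 2.6 3.8 3.5
   vertex 4.8 3.5 4.2
  endloop
 endfacet
 facet normal 0.239 -0.171 0.956
  outer loop
   vertex 3.6 3.5 4.5
   vertex 1.6 0.7 4.5
   vertex 4.8 3.5 4.2
  endloop
 endfacet
 facet normal 0.058 0.971 0.233
  outer loop
   vertex 3.6 3.5 4.5
   vertex 4.8 3.5 4.2
   vertex 2.6 3.8 3.5
  endloop
 endfacet
 facet normal 0.643 -0.702 0.306
  outer loop
   vertex 2.1 0.2 2.3
   vertex 4.8 3.5 4.2
   vertex 1.6 0.7 4.5
  endloop
 endfacet
 facet normal 0.767 -0.642 0.025
  outer loop
   vertex 2.1 0.2 2.3
   vertex 3.5 1.8 0.4
   vertex 4.8 3.5 4.2
  endloop
 endfacet
 facet normal -0.306 0.219 0.927
  outer loop
   vertex 1.8 3.1 4.0
   vertex 1.6 0.7 4.5
   vertex 3.6 3.5 4.5
  endloop
 endfacet
 facet normal -0.324 0.767 0.554
  outer loop
   vertex 1.8 3.1 4.0
   vertex 3.6 3.5 4.5
   vertex 2.6 3.8 3.5
  endloop
 endfacet
 facet normal -0.973 0.033 -0.229
  outer loop
   vertex 1.8 3.1 4.0
   vertex 2.1 0.2 2.3
   vertex 1.6 0.7 4.5
  endloop
 endfacet
 facet normal -0.725 0.464 -0.510
  outer loop
   vertex 1.8 3.1 4.0
   vertex 2.6 3.8 3.5
   vertex 3.5 1.8 0.4
  endloop
 endfacet
 facet normal -0.860 0.189 -0.474
  outer loop
   vertex 1.8 3.1 4.0
   vertex 3.5 1.8 0.4
   vertex 2.1 0.2 2.3
  endloop
 endfacet
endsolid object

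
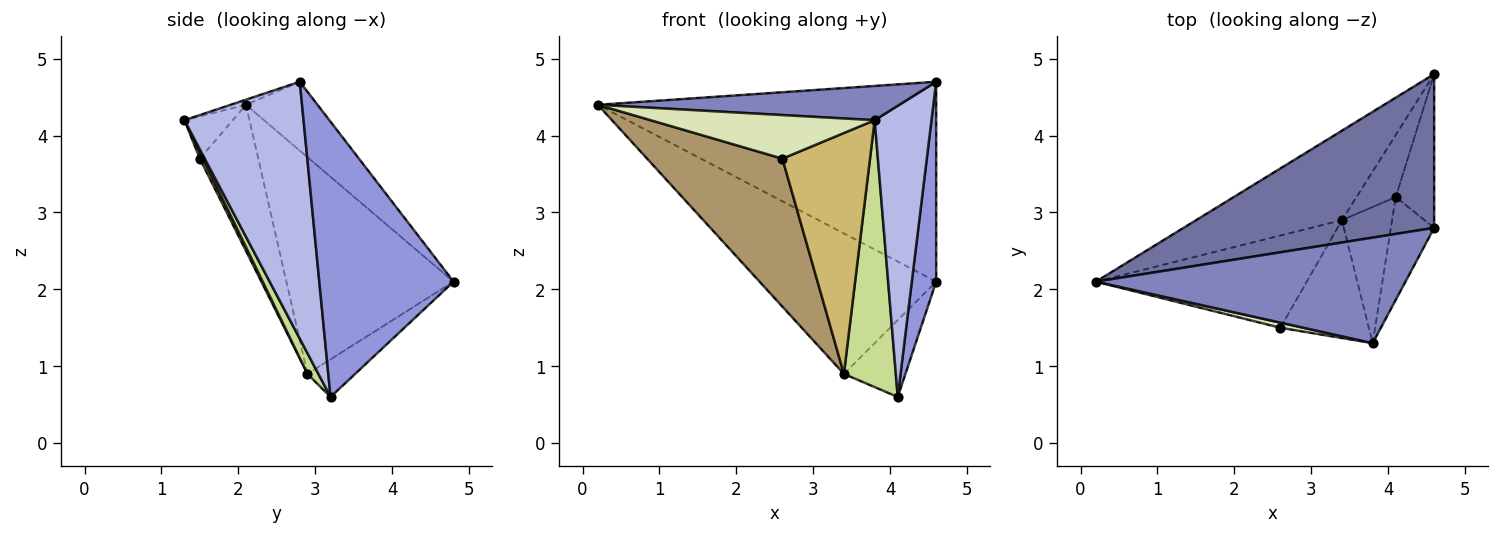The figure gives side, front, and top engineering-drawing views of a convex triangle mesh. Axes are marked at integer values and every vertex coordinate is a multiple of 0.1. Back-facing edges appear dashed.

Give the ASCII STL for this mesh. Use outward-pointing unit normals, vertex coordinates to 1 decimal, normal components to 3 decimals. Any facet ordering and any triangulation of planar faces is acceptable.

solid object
 facet normal -0.165 0.782 0.601
  outer loop
   vertex 4.6 2.8 4.7
   vertex 4.6 4.8 2.1
   vertex 0.2 2.1 4.4
  endloop
 endfacet
 facet normal -0.016 -0.309 0.951
  outer loop
   vertex 4.6 2.8 4.7
   vertex 0.2 2.1 4.4
   vertex 3.8 1.3 4.2
  endloop
 endfacet
 facet normal 0.975 -0.177 -0.136
  outer loop
   vertex 4.6 2.8 4.7
   vertex 4.1 3.2 0.6
   vertex 4.6 4.8 2.1
  endloop
 endfacet
 facet normal 0.892 -0.426 -0.150
  outer loop
   vertex 4.6 2.8 4.7
   vertex 3.8 1.3 4.2
   vertex 4.1 3.2 0.6
  endloop
 endfacet
 facet normal -0.624 0.659 -0.420
  outer loop
   vertex 3.4 2.9 0.9
   vertex 0.2 2.1 4.4
   vertex 4.6 4.8 2.1
  endloop
 endfacet
 facet normal -0.516 0.666 -0.538
  outer loop
   vertex 3.4 2.9 0.9
   vertex 4.6 4.8 2.1
   vertex 4.1 3.2 0.6
  endloop
 endfacet
 facet normal 0.184 -0.876 -0.447
  outer loop
   vertex 3.4 2.9 0.9
   vertex 4.1 3.2 0.6
   vertex 3.8 1.3 4.2
  endloop
 endfacet
 facet normal -0.209 -0.971 0.114
  outer loop
   vertex 2.6 1.5 3.7
   vertex 3.8 1.3 4.2
   vertex 0.2 2.1 4.4
  endloop
 endfacet
 facet normal -0.344 -0.797 -0.497
  outer loop
   vertex 2.6 1.5 3.7
   vertex 0.2 2.1 4.4
   vertex 3.4 2.9 0.9
  endloop
 endfacet
 facet normal 0.033 -0.898 -0.439
  outer loop
   vertex 2.6 1.5 3.7
   vertex 3.4 2.9 0.9
   vertex 3.8 1.3 4.2
  endloop
 endfacet
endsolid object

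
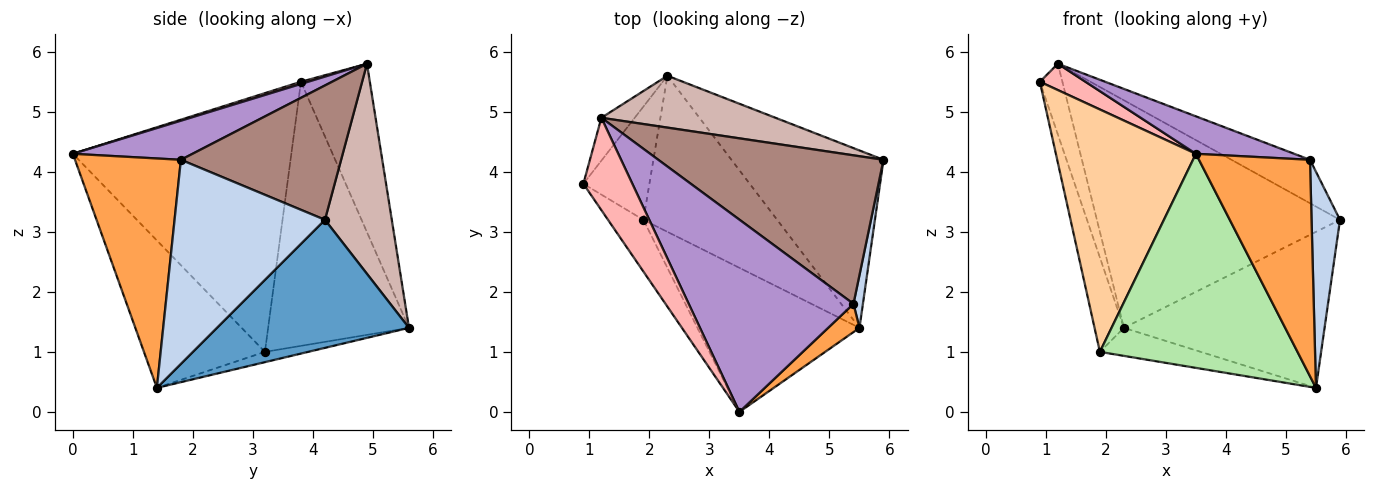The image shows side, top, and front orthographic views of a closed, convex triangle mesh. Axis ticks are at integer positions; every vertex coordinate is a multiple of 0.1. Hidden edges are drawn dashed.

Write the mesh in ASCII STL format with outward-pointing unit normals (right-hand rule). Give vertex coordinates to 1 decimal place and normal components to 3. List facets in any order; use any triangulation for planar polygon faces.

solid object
 facet normal 0.534 0.558 -0.635
  outer loop
   vertex 5.5 1.4 0.4
   vertex 2.3 5.6 1.4
   vertex 5.9 4.2 3.2
  endloop
 endfacet
 facet normal 0.982 -0.186 0.045
  outer loop
   vertex 5.4 1.8 4.2
   vertex 5.5 1.4 0.4
   vertex 5.9 4.2 3.2
  endloop
 endfacet
 facet normal 0.687 -0.720 0.094
  outer loop
   vertex 5.4 1.8 4.2
   vertex 3.5 0.0 4.3
   vertex 5.5 1.4 0.4
  endloop
 endfacet
 facet normal -0.836 -0.536 -0.114
  outer loop
   vertex 1.9 3.2 1.0
   vertex 3.5 0.0 4.3
   vertex 0.9 3.8 5.5
  endloop
 endfacet
 facet normal -0.951 0.198 -0.238
  outer loop
   vertex 1.9 3.2 1.0
   vertex 0.9 3.8 5.5
   vertex 2.3 5.6 1.4
  endloop
 endfacet
 facet normal -0.453 -0.740 -0.498
  outer loop
   vertex 1.9 3.2 1.0
   vertex 5.5 1.4 0.4
   vertex 3.5 0.0 4.3
  endloop
 endfacet
 facet normal -0.075 0.176 -0.981
  outer loop
   vertex 1.9 3.2 1.0
   vertex 2.3 5.6 1.4
   vertex 5.5 1.4 0.4
  endloop
 endfacet
 facet normal 0.043 -0.274 0.961
  outer loop
   vertex 1.2 4.9 5.8
   vertex 0.9 3.8 5.5
   vertex 3.5 0.0 4.3
  endloop
 endfacet
 facet normal 0.227 -0.186 0.956
  outer loop
   vertex 1.2 4.9 5.8
   vertex 3.5 0.0 4.3
   vertex 5.4 1.8 4.2
  endloop
 endfacet
 facet normal -0.934 0.305 -0.185
  outer loop
   vertex 1.2 4.9 5.8
   vertex 2.3 5.6 1.4
   vertex 0.9 3.8 5.5
  endloop
 endfacet
 facet normal 0.497 0.243 0.833
  outer loop
   vertex 1.2 4.9 5.8
   vertex 5.4 1.8 4.2
   vertex 5.9 4.2 3.2
  endloop
 endfacet
 facet normal 0.259 0.942 0.215
  outer loop
   vertex 1.2 4.9 5.8
   vertex 5.9 4.2 3.2
   vertex 2.3 5.6 1.4
  endloop
 endfacet
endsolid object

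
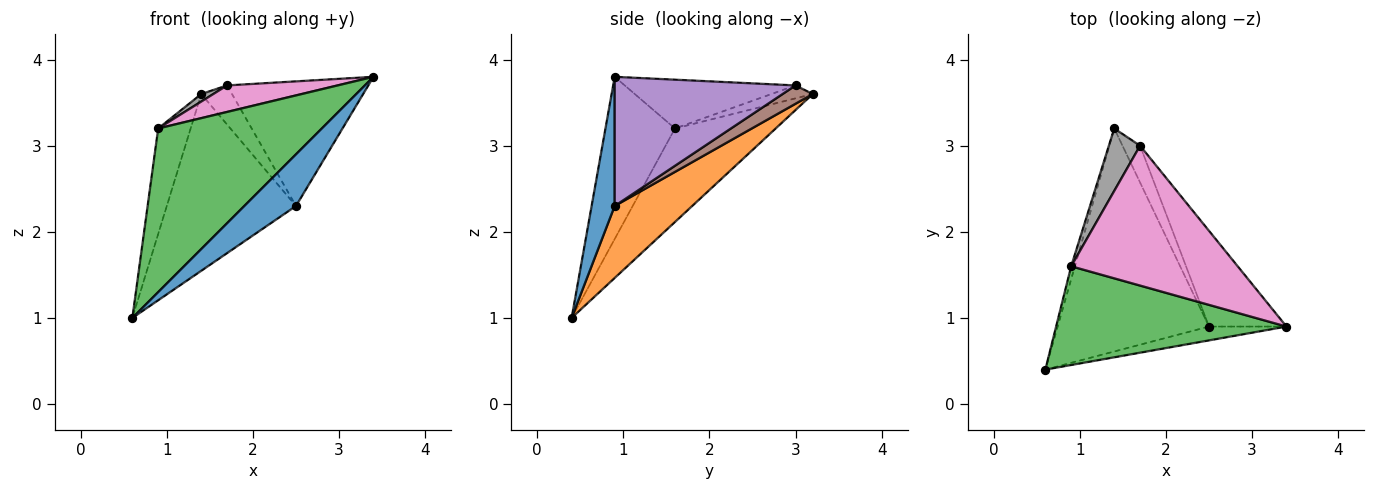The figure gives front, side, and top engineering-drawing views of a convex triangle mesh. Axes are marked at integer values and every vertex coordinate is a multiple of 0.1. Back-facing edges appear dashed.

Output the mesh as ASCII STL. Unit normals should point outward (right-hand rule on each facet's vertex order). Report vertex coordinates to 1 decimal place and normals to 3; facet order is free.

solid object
 facet normal 0.396 -0.887 -0.238
  outer loop
   vertex 2.5 0.9 2.3
   vertex 3.4 0.9 3.8
   vertex 0.6 0.4 1.0
  endloop
 endfacet
 facet normal 0.349 0.582 -0.734
  outer loop
   vertex 2.5 0.9 2.3
   vertex 0.6 0.4 1.0
   vertex 1.4 3.2 3.6
  endloop
 endfacet
 facet normal -0.342 -0.805 0.486
  outer loop
   vertex 0.9 1.6 3.2
   vertex 0.6 0.4 1.0
   vertex 3.4 0.9 3.8
  endloop
 endfacet
 facet normal -0.951 0.307 -0.038
  outer loop
   vertex 0.9 1.6 3.2
   vertex 1.4 3.2 3.6
   vertex 0.6 0.4 1.0
  endloop
 endfacet
 facet normal 0.712 0.556 -0.427
  outer loop
   vertex 1.7 3.0 3.7
   vertex 3.4 0.9 3.8
   vertex 2.5 0.9 2.3
  endloop
 endfacet
 facet normal 0.581 0.593 -0.557
  outer loop
   vertex 1.7 3.0 3.7
   vertex 2.5 0.9 2.3
   vertex 1.4 3.2 3.6
  endloop
 endfacet
 facet normal -0.277 -0.179 0.944
  outer loop
   vertex 1.7 3.0 3.7
   vertex 0.9 1.6 3.2
   vertex 3.4 0.9 3.8
  endloop
 endfacet
 facet normal -0.380 -0.111 0.918
  outer loop
   vertex 1.7 3.0 3.7
   vertex 1.4 3.2 3.6
   vertex 0.9 1.6 3.2
  endloop
 endfacet
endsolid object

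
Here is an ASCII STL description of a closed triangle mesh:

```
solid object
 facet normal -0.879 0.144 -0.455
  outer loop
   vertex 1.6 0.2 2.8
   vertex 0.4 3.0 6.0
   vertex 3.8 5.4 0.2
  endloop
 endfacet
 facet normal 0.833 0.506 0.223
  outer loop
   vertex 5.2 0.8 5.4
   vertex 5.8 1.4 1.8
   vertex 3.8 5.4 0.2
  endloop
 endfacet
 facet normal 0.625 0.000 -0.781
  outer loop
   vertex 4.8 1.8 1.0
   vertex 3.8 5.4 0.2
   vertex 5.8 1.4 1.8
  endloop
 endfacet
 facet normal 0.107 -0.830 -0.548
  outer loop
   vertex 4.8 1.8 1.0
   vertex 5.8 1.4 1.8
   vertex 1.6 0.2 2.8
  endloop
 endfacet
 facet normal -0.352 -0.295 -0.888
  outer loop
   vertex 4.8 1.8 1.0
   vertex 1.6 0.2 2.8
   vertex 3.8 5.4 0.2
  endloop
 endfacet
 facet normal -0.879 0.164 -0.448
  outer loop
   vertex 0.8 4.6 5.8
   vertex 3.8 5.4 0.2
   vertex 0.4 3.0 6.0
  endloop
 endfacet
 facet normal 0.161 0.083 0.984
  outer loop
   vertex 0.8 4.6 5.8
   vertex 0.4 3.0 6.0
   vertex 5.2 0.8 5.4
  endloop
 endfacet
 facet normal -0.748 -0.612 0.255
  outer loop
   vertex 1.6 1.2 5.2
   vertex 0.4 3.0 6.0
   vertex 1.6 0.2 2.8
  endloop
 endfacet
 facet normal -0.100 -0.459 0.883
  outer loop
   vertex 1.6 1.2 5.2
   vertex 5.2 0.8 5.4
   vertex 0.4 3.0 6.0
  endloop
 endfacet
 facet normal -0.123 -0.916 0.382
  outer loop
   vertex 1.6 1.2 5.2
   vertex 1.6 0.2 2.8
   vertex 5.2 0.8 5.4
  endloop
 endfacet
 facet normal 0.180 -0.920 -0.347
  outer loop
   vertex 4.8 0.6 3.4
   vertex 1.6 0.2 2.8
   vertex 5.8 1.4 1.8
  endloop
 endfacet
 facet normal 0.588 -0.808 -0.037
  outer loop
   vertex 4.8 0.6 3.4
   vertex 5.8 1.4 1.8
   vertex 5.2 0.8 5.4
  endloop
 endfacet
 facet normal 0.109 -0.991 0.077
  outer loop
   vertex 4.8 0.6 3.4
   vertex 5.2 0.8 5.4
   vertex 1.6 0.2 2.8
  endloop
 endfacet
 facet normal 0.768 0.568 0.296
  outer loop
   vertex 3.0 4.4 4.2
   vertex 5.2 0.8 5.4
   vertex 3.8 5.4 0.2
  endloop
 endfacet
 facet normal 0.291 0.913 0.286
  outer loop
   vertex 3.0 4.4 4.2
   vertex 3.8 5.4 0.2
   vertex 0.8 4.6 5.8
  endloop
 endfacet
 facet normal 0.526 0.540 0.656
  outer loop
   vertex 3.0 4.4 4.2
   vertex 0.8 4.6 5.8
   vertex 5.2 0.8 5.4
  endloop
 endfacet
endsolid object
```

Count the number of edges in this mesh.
24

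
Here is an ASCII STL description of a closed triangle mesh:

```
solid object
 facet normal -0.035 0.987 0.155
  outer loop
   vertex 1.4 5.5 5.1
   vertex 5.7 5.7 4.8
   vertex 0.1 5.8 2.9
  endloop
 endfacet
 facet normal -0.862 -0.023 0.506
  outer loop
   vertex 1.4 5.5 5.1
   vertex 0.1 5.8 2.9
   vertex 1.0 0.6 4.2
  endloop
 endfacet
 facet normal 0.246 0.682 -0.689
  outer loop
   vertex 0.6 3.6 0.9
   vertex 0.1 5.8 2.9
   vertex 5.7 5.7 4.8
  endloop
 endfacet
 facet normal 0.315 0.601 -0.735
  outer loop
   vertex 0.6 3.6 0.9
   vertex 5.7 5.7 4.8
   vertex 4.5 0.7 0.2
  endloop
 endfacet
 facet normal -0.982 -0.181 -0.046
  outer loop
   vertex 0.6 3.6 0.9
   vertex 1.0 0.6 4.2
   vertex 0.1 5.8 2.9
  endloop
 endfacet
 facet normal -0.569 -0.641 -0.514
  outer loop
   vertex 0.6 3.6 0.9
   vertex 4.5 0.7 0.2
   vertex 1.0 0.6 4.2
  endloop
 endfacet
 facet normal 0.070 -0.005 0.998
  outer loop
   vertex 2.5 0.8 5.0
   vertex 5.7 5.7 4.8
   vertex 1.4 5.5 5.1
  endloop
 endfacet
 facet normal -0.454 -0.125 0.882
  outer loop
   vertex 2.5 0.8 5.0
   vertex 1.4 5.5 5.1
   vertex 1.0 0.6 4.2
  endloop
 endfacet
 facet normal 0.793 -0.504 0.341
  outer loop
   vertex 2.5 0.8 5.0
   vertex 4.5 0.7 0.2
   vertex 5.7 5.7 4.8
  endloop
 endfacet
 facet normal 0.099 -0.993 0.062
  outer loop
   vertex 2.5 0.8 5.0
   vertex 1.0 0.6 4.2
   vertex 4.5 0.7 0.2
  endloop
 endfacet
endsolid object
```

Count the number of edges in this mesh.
15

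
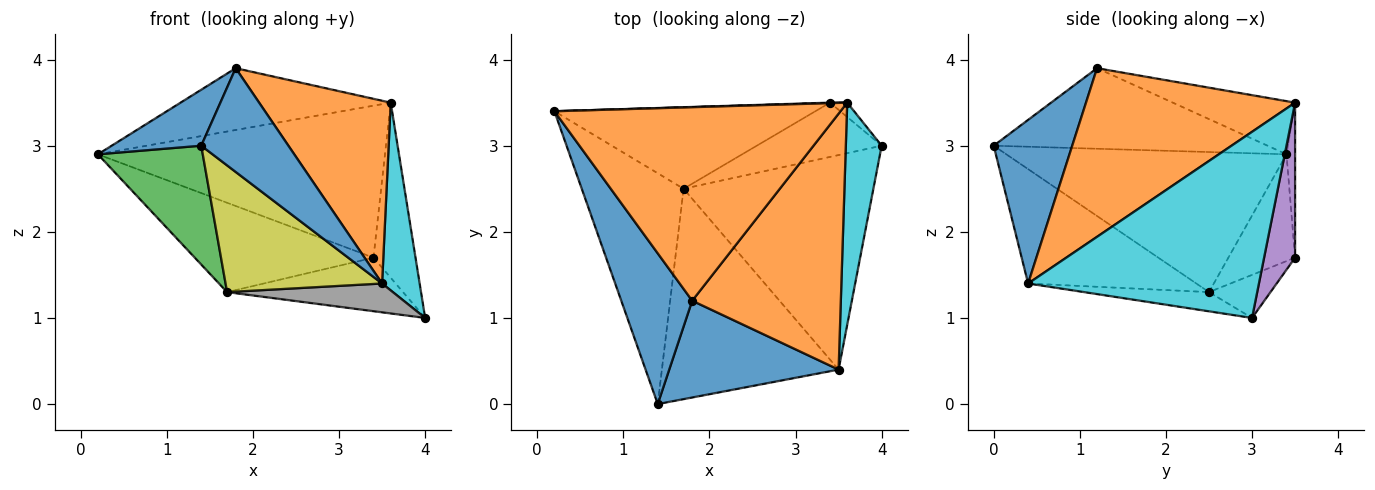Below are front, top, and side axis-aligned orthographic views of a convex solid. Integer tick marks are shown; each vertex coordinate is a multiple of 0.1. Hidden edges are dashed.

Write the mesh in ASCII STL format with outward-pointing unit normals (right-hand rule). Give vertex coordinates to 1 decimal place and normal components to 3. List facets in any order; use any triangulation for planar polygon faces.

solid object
 facet normal -0.729 -0.238 0.642
  outer loop
   vertex 1.8 1.2 3.9
   vertex 0.2 3.4 2.9
   vertex 1.4 0.0 3.0
  endloop
 endfacet
 facet normal -0.174 0.300 0.938
  outer loop
   vertex 3.6 3.5 3.5
   vertex 0.2 3.4 2.9
   vertex 1.8 1.2 3.9
  endloop
 endfacet
 facet normal -0.774 -0.290 -0.563
  outer loop
   vertex 1.7 2.5 1.3
   vertex 1.4 0.0 3.0
   vertex 0.2 3.4 2.9
  endloop
 endfacet
 facet normal -0.030 1.000 0.003
  outer loop
   vertex 3.4 3.5 1.7
   vertex 0.2 3.4 2.9
   vertex 3.6 3.5 3.5
  endloop
 endfacet
 facet normal 0.592 0.803 -0.066
  outer loop
   vertex 3.4 3.5 1.7
   vertex 3.6 3.5 3.5
   vertex 4.0 3.0 1.0
  endloop
 endfacet
 facet normal -0.266 0.712 -0.650
  outer loop
   vertex 3.4 3.5 1.7
   vertex 1.7 2.5 1.3
   vertex 0.2 3.4 2.9
  endloop
 endfacet
 facet normal -0.238 0.682 -0.691
  outer loop
   vertex 3.4 3.5 1.7
   vertex 4.0 3.0 1.0
   vertex 1.7 2.5 1.3
  endloop
 endfacet
 facet normal -0.100 -0.133 -0.986
  outer loop
   vertex 3.5 0.4 1.4
   vertex 1.7 2.5 1.3
   vertex 4.0 3.0 1.0
  endloop
 endfacet
 facet normal -0.485 -0.451 -0.749
  outer loop
   vertex 3.5 0.4 1.4
   vertex 1.4 0.0 3.0
   vertex 1.7 2.5 1.3
  endloop
 endfacet
 facet normal 0.970 -0.158 0.187
  outer loop
   vertex 3.5 0.4 1.4
   vertex 4.0 3.0 1.0
   vertex 3.6 3.5 3.5
  endloop
 endfacet
 facet normal 0.550 -0.611 0.570
  outer loop
   vertex 3.5 0.4 1.4
   vertex 1.8 1.2 3.9
   vertex 1.4 0.0 3.0
  endloop
 endfacet
 facet normal 0.678 -0.427 0.598
  outer loop
   vertex 3.5 0.4 1.4
   vertex 3.6 3.5 3.5
   vertex 1.8 1.2 3.9
  endloop
 endfacet
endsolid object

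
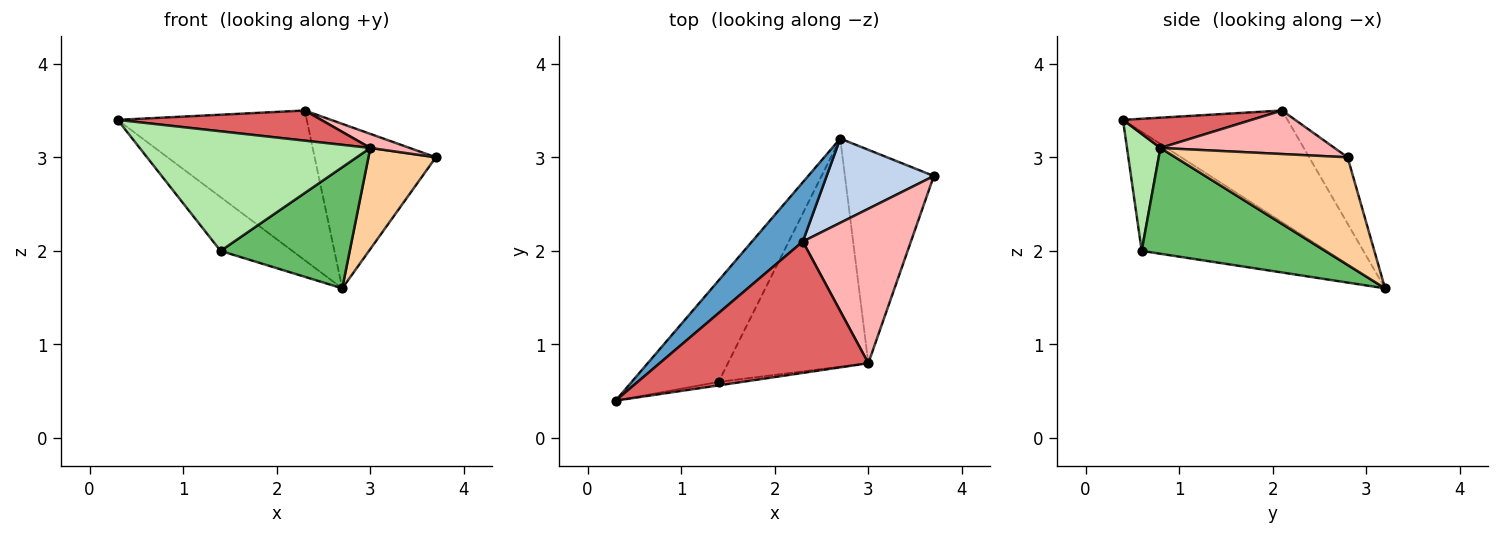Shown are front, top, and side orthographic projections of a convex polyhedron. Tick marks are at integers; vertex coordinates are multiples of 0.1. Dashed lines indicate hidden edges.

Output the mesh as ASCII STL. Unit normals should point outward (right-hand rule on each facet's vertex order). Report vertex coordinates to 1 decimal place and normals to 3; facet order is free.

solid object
 facet normal -0.629 0.723 0.286
  outer loop
   vertex 2.3 2.1 3.5
   vertex 2.7 3.2 1.6
   vertex 0.3 0.4 3.4
  endloop
 endfacet
 facet normal -0.272 0.857 0.439
  outer loop
   vertex 2.3 2.1 3.5
   vertex 3.7 2.8 3.0
   vertex 2.7 3.2 1.6
  endloop
 endfacet
 facet normal -0.771 0.299 -0.563
  outer loop
   vertex 1.4 0.6 2.0
   vertex 0.3 0.4 3.4
   vertex 2.7 3.2 1.6
  endloop
 endfacet
 facet normal 0.738 -0.289 -0.610
  outer loop
   vertex 3.0 0.8 3.1
   vertex 2.7 3.2 1.6
   vertex 3.7 2.8 3.0
  endloop
 endfacet
 facet normal 0.554 -0.390 -0.735
  outer loop
   vertex 3.0 0.8 3.1
   vertex 1.4 0.6 2.0
   vertex 2.7 3.2 1.6
  endloop
 endfacet
 facet normal 0.143 -0.989 -0.029
  outer loop
   vertex 3.0 0.8 3.1
   vertex 0.3 0.4 3.4
   vertex 1.4 0.6 2.0
  endloop
 endfacet
 facet normal 0.140 -0.222 0.965
  outer loop
   vertex 3.0 0.8 3.1
   vertex 2.3 2.1 3.5
   vertex 0.3 0.4 3.4
  endloop
 endfacet
 facet normal 0.372 -0.084 0.924
  outer loop
   vertex 3.0 0.8 3.1
   vertex 3.7 2.8 3.0
   vertex 2.3 2.1 3.5
  endloop
 endfacet
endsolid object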